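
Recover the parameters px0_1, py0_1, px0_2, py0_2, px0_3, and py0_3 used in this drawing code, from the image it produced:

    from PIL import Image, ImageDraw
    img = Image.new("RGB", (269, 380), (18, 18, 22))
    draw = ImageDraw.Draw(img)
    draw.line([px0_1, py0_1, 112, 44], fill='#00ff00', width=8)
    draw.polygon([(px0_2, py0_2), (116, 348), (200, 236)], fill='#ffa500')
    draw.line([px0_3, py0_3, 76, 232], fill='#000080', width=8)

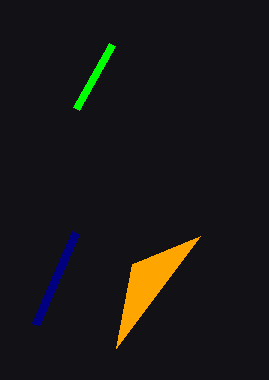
px0_1 = 76; py0_1 = 108; px0_2 = 132; py0_2 = 264; px0_3 = 36; py0_3 = 324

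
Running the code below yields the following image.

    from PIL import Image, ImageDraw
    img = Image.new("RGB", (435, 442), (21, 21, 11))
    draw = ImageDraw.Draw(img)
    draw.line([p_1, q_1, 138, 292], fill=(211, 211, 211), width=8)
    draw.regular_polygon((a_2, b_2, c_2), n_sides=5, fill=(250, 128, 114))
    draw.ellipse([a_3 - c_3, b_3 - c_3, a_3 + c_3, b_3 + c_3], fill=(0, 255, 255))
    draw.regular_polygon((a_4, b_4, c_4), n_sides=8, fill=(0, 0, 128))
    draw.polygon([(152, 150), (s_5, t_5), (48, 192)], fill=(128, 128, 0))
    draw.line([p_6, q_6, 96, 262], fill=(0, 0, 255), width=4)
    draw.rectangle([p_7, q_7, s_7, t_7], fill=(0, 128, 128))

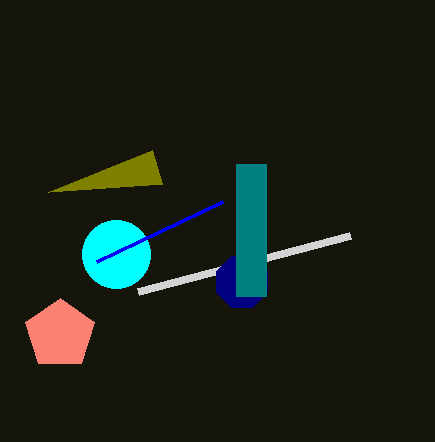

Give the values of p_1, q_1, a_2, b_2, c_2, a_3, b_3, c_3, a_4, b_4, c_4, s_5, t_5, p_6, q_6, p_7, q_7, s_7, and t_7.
p_1 = 350
q_1 = 236
a_2 = 60
b_2 = 334
c_2 = 36
a_3 = 116
b_3 = 254
c_3 = 34
a_4 = 242
b_4 = 282
c_4 = 28
s_5 = 162
t_5 = 184
p_6 = 222
q_6 = 202
p_7 = 236
q_7 = 164
s_7 = 266
t_7 = 296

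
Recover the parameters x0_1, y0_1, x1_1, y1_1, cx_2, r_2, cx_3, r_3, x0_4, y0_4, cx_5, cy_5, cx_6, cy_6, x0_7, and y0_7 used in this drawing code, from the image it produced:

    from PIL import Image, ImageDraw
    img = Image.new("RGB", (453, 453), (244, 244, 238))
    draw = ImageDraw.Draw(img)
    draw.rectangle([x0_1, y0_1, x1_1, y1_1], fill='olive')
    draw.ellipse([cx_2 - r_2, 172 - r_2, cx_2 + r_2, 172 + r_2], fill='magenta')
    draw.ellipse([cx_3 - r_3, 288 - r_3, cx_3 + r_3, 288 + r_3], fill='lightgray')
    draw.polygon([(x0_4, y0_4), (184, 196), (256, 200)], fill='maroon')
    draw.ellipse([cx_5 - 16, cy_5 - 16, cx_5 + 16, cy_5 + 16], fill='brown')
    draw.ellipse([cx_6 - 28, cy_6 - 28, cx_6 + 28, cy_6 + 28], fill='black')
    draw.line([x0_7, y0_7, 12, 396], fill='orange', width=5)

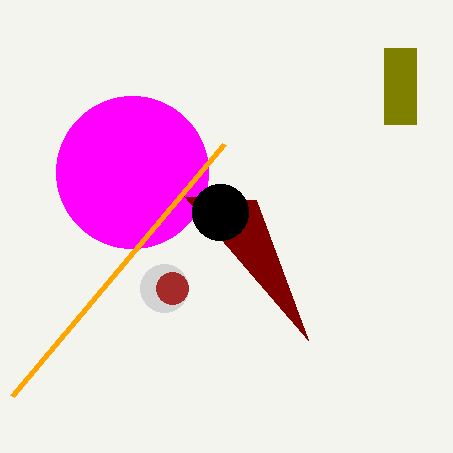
x0_1 = 384
y0_1 = 48
x1_1 = 416
y1_1 = 124
cx_2 = 132
r_2 = 76
cx_3 = 164
r_3 = 24
x0_4 = 308
y0_4 = 340
cx_5 = 172
cy_5 = 288
cx_6 = 220
cy_6 = 212
x0_7 = 224
y0_7 = 144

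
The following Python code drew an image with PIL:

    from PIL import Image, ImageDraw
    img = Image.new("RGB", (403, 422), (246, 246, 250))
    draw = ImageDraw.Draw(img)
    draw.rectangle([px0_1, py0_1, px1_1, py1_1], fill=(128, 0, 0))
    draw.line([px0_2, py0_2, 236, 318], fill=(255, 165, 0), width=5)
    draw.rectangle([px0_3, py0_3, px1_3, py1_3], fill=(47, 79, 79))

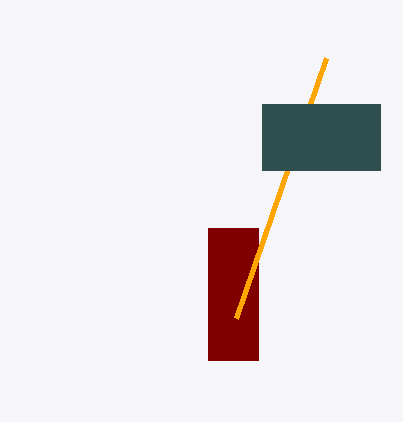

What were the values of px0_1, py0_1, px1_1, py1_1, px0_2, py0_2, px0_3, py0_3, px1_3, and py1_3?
px0_1 = 208; py0_1 = 228; px1_1 = 258; py1_1 = 360; px0_2 = 326; py0_2 = 58; px0_3 = 262; py0_3 = 104; px1_3 = 380; py1_3 = 170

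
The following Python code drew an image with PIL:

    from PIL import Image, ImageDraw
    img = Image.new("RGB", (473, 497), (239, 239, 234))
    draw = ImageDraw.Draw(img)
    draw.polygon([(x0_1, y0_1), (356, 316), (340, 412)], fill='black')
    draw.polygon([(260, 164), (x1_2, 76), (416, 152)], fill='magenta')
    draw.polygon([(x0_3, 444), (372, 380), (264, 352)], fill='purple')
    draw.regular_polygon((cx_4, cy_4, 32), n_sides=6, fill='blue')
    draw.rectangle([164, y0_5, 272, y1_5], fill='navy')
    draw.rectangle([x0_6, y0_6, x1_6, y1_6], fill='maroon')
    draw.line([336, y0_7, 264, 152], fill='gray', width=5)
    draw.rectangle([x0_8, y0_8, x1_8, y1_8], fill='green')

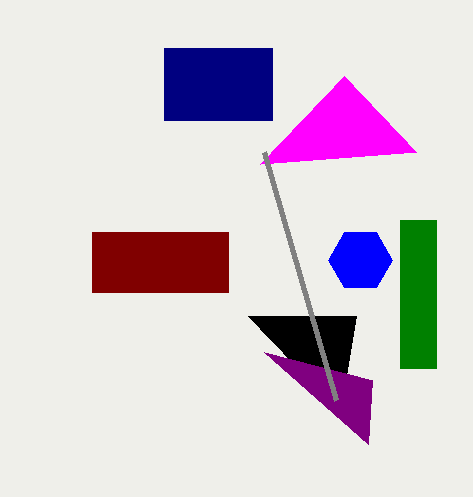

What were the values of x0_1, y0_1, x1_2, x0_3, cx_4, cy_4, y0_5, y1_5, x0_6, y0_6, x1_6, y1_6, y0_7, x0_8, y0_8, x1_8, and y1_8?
x0_1 = 248, y0_1 = 316, x1_2 = 344, x0_3 = 368, cx_4 = 360, cy_4 = 260, y0_5 = 48, y1_5 = 120, x0_6 = 92, y0_6 = 232, x1_6 = 228, y1_6 = 292, y0_7 = 400, x0_8 = 400, y0_8 = 220, x1_8 = 436, y1_8 = 368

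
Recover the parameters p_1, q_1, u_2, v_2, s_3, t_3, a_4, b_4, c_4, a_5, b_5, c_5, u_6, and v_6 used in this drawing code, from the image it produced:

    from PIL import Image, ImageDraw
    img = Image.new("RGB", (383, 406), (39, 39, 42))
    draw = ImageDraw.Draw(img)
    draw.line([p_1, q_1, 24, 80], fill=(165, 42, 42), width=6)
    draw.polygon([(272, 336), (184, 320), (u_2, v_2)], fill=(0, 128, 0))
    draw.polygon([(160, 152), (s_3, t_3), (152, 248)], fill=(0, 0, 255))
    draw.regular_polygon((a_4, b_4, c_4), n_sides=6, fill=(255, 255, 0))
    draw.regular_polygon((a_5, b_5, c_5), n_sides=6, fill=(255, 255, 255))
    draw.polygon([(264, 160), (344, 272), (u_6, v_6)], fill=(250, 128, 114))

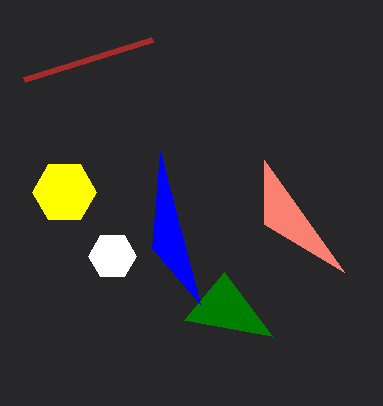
p_1 = 152
q_1 = 40
u_2 = 224
v_2 = 272
s_3 = 200
t_3 = 304
a_4 = 64
b_4 = 192
c_4 = 32
a_5 = 112
b_5 = 256
c_5 = 24
u_6 = 264
v_6 = 224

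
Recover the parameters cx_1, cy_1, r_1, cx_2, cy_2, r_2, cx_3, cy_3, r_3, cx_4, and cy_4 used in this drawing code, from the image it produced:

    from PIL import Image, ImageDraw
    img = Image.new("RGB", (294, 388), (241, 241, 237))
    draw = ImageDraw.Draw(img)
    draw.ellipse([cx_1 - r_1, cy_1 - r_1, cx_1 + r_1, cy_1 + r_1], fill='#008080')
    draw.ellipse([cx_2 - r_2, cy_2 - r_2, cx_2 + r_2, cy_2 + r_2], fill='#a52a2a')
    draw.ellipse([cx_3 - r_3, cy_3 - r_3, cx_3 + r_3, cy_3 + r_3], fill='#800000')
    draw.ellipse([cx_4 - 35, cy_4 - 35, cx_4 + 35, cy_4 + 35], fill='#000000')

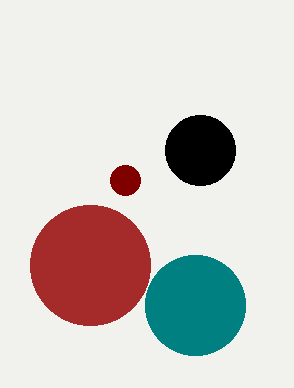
cx_1 = 195, cy_1 = 305, r_1 = 50, cx_2 = 90, cy_2 = 265, r_2 = 60, cx_3 = 125, cy_3 = 180, r_3 = 15, cx_4 = 200, cy_4 = 150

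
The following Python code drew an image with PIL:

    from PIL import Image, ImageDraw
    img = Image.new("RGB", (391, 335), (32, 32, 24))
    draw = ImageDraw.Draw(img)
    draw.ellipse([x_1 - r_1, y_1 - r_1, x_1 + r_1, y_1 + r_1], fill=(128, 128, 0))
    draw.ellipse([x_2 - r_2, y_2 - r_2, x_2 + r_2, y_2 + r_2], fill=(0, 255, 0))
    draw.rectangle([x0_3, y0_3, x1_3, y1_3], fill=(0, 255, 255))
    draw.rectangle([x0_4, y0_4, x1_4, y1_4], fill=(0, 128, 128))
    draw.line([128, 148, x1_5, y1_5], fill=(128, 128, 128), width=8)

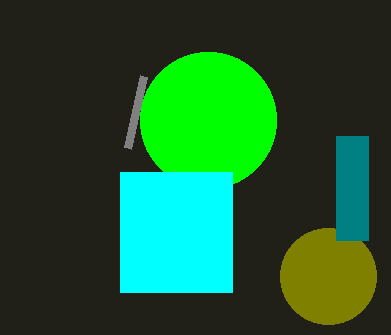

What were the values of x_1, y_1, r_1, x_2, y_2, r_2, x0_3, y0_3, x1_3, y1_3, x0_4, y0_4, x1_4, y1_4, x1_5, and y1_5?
x_1 = 328
y_1 = 276
r_1 = 48
x_2 = 208
y_2 = 120
r_2 = 68
x0_3 = 120
y0_3 = 172
x1_3 = 232
y1_3 = 292
x0_4 = 336
y0_4 = 136
x1_4 = 368
y1_4 = 240
x1_5 = 144
y1_5 = 76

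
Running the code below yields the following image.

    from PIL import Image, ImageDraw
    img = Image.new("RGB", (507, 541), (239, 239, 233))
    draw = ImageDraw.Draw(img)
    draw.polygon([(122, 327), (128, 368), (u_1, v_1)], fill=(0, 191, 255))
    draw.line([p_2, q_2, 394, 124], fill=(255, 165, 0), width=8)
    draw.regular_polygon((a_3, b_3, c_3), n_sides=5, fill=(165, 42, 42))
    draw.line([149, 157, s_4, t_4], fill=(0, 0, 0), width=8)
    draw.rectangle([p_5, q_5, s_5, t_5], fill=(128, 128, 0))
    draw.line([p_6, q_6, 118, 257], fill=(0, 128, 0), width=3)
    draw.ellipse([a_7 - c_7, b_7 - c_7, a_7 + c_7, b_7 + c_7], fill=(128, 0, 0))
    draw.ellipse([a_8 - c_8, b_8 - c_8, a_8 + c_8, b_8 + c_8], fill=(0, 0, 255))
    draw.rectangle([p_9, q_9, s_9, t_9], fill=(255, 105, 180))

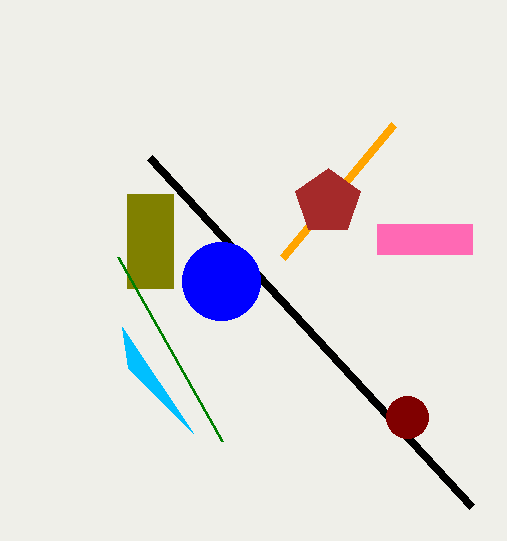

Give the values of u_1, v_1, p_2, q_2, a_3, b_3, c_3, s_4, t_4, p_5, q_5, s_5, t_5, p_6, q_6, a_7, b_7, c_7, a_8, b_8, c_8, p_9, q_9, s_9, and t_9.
u_1 = 193, v_1 = 433, p_2 = 283, q_2 = 257, a_3 = 328, b_3 = 202, c_3 = 34, s_4 = 471, t_4 = 506, p_5 = 127, q_5 = 194, s_5 = 173, t_5 = 288, p_6 = 222, q_6 = 441, a_7 = 407, b_7 = 417, c_7 = 21, a_8 = 221, b_8 = 281, c_8 = 39, p_9 = 377, q_9 = 224, s_9 = 472, t_9 = 254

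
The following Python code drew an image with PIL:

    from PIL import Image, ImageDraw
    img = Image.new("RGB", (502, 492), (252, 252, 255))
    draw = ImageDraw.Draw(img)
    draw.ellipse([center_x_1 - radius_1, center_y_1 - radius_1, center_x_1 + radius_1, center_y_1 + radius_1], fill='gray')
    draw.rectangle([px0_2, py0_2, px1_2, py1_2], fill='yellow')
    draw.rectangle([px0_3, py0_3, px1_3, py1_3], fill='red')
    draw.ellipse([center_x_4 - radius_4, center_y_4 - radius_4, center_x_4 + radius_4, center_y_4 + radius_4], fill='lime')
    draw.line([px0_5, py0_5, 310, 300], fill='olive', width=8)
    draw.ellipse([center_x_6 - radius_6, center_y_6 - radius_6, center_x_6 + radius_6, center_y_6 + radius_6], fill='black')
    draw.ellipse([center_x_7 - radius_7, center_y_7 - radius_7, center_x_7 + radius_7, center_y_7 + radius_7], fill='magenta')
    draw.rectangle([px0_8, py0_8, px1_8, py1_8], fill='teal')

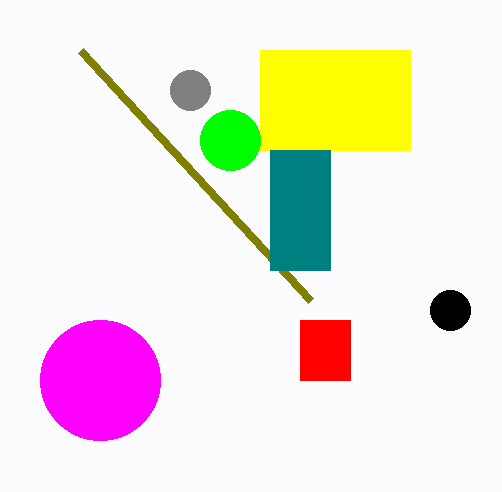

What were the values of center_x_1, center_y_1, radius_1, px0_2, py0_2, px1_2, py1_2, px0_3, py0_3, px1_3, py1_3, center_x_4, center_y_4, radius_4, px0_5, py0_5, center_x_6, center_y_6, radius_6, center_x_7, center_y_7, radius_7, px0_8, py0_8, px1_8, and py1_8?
center_x_1 = 190
center_y_1 = 90
radius_1 = 20
px0_2 = 260
py0_2 = 50
px1_2 = 410
py1_2 = 150
px0_3 = 300
py0_3 = 320
px1_3 = 350
py1_3 = 380
center_x_4 = 230
center_y_4 = 140
radius_4 = 30
px0_5 = 80
py0_5 = 50
center_x_6 = 450
center_y_6 = 310
radius_6 = 20
center_x_7 = 100
center_y_7 = 380
radius_7 = 60
px0_8 = 270
py0_8 = 150
px1_8 = 330
py1_8 = 270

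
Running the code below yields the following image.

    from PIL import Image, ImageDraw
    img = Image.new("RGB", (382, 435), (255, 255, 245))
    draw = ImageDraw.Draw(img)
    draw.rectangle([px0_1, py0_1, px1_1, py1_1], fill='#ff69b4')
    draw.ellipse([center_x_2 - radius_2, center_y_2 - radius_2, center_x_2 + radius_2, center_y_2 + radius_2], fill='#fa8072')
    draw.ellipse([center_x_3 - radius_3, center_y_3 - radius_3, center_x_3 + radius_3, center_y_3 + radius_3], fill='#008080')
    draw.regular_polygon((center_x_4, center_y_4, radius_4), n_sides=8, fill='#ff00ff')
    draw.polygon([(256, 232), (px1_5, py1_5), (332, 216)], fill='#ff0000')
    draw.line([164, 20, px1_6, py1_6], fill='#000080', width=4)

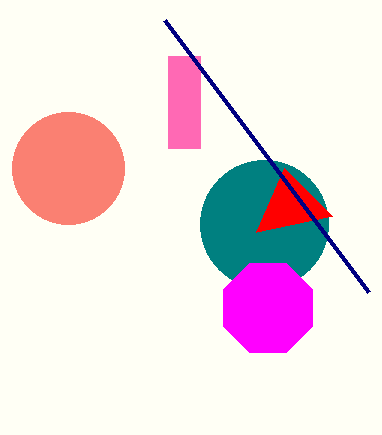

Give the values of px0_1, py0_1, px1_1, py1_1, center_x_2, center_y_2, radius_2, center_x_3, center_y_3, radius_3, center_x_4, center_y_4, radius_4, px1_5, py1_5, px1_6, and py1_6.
px0_1 = 168, py0_1 = 56, px1_1 = 200, py1_1 = 148, center_x_2 = 68, center_y_2 = 168, radius_2 = 56, center_x_3 = 264, center_y_3 = 224, radius_3 = 64, center_x_4 = 268, center_y_4 = 308, radius_4 = 48, px1_5 = 284, py1_5 = 168, px1_6 = 368, py1_6 = 292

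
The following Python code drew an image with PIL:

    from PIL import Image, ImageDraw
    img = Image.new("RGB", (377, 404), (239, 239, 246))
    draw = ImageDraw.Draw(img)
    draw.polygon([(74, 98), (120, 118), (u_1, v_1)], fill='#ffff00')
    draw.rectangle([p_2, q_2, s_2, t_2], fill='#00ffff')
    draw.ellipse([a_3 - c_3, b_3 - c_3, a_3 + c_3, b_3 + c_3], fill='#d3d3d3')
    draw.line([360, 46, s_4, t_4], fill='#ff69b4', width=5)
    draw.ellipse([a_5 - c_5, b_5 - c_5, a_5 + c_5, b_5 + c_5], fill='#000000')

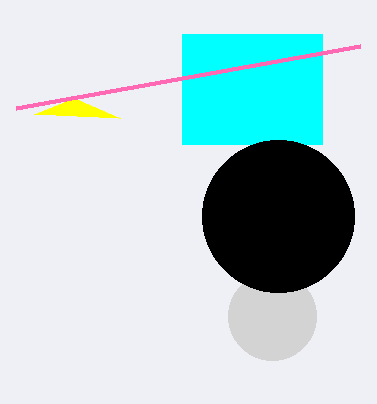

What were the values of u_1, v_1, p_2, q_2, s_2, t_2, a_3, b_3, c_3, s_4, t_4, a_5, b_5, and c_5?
u_1 = 34; v_1 = 114; p_2 = 182; q_2 = 34; s_2 = 322; t_2 = 144; a_3 = 272; b_3 = 316; c_3 = 44; s_4 = 16; t_4 = 108; a_5 = 278; b_5 = 216; c_5 = 76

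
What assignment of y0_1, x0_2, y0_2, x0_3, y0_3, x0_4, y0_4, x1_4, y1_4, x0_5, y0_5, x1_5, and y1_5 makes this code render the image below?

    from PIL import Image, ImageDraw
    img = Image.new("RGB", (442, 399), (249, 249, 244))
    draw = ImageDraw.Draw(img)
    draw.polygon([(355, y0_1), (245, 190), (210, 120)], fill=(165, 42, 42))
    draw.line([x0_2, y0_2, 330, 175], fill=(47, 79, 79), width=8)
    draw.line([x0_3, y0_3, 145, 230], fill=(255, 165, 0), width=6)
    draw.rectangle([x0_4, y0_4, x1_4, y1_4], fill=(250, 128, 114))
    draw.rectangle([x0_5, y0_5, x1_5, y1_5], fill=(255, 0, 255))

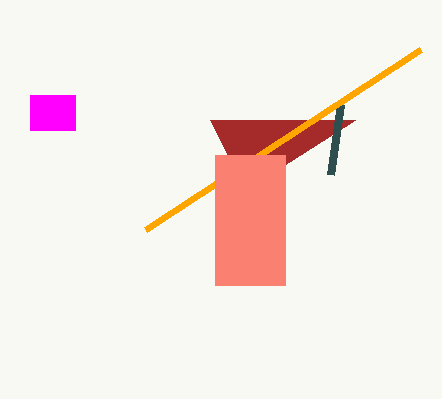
y0_1 = 120, x0_2 = 340, y0_2 = 105, x0_3 = 420, y0_3 = 50, x0_4 = 215, y0_4 = 155, x1_4 = 285, y1_4 = 285, x0_5 = 30, y0_5 = 95, x1_5 = 75, y1_5 = 130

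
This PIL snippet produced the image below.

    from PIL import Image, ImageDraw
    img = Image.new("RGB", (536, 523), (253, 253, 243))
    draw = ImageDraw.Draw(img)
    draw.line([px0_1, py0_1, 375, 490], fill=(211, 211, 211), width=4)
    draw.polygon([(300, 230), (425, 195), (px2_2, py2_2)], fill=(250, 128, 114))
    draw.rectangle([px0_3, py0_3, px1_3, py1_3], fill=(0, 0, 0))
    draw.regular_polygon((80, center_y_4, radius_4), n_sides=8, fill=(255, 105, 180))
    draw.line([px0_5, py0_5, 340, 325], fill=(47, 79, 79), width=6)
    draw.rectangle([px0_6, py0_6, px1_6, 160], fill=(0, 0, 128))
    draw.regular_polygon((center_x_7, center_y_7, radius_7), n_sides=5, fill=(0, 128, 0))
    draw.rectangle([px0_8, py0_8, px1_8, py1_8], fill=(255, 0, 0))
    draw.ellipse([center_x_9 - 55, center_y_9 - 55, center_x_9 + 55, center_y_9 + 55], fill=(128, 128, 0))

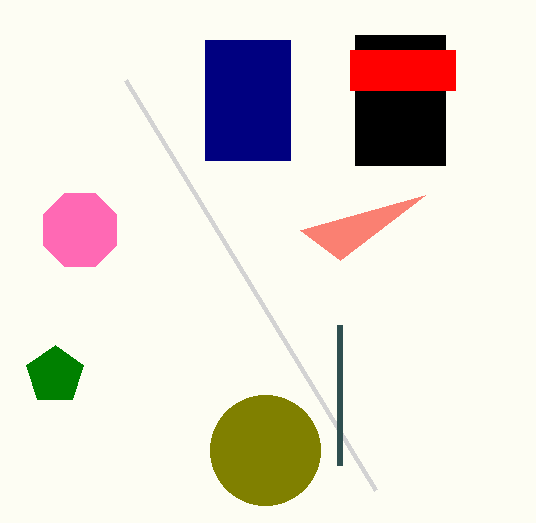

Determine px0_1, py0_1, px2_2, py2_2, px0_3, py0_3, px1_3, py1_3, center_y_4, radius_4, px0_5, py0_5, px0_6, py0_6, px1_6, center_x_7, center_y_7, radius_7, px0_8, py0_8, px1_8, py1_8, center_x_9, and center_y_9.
px0_1 = 125; py0_1 = 80; px2_2 = 340; py2_2 = 260; px0_3 = 355; py0_3 = 35; px1_3 = 445; py1_3 = 165; center_y_4 = 230; radius_4 = 40; px0_5 = 340; py0_5 = 465; px0_6 = 205; py0_6 = 40; px1_6 = 290; center_x_7 = 55; center_y_7 = 375; radius_7 = 30; px0_8 = 350; py0_8 = 50; px1_8 = 455; py1_8 = 90; center_x_9 = 265; center_y_9 = 450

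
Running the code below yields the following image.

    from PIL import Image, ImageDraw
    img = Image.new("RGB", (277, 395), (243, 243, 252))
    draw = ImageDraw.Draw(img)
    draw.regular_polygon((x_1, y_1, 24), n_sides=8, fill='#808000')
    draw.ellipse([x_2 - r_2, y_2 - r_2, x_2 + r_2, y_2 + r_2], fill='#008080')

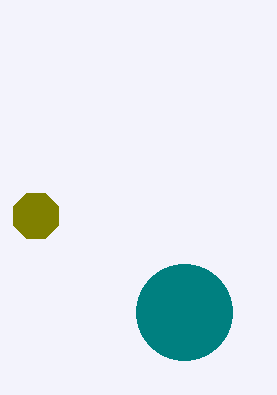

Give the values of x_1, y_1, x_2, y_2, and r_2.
x_1 = 36; y_1 = 216; x_2 = 184; y_2 = 312; r_2 = 48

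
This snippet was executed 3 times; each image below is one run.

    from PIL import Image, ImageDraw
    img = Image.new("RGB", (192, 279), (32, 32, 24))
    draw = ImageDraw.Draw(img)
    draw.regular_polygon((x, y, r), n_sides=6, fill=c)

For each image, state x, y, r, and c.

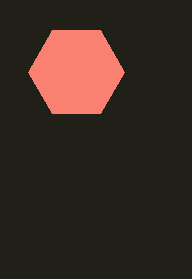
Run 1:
x = 76; y = 72; r = 48; c = 'salmon'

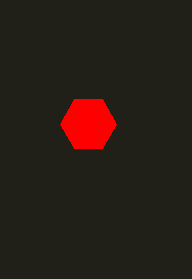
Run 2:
x = 88; y = 124; r = 28; c = 'red'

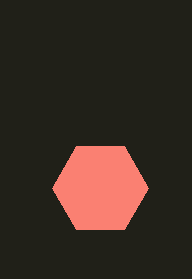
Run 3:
x = 100; y = 188; r = 48; c = 'salmon'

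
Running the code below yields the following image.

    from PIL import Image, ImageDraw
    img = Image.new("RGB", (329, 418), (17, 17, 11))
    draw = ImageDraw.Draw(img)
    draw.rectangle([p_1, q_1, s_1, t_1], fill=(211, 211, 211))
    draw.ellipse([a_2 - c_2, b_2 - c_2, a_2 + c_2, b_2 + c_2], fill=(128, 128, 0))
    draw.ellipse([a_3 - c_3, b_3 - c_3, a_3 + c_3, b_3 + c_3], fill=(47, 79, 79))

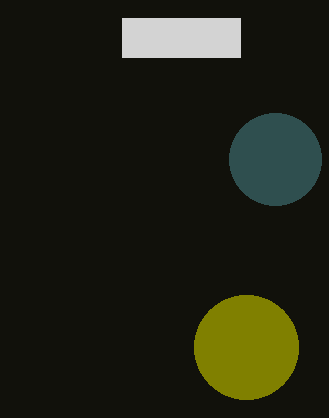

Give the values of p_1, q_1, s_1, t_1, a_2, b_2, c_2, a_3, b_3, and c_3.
p_1 = 122
q_1 = 18
s_1 = 240
t_1 = 57
a_2 = 246
b_2 = 347
c_2 = 52
a_3 = 275
b_3 = 159
c_3 = 46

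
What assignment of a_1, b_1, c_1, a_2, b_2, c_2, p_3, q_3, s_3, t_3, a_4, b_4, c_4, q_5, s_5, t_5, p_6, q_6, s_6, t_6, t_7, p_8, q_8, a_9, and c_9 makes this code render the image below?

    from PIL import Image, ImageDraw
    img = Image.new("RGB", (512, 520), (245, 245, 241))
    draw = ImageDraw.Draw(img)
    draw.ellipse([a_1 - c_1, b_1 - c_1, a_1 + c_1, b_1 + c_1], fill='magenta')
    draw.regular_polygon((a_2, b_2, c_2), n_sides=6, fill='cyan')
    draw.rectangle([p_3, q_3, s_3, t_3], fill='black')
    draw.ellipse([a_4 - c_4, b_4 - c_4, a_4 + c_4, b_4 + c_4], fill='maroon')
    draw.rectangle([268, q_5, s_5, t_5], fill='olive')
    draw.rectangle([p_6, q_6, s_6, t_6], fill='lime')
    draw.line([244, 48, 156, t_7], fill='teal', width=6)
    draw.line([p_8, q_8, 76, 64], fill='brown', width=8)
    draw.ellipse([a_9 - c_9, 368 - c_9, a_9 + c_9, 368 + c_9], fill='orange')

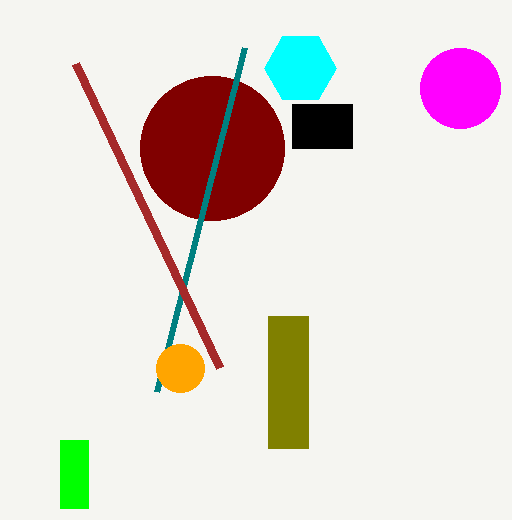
a_1 = 460, b_1 = 88, c_1 = 40, a_2 = 300, b_2 = 68, c_2 = 36, p_3 = 292, q_3 = 104, s_3 = 352, t_3 = 148, a_4 = 212, b_4 = 148, c_4 = 72, q_5 = 316, s_5 = 308, t_5 = 448, p_6 = 60, q_6 = 440, s_6 = 88, t_6 = 508, t_7 = 392, p_8 = 220, q_8 = 368, a_9 = 180, c_9 = 24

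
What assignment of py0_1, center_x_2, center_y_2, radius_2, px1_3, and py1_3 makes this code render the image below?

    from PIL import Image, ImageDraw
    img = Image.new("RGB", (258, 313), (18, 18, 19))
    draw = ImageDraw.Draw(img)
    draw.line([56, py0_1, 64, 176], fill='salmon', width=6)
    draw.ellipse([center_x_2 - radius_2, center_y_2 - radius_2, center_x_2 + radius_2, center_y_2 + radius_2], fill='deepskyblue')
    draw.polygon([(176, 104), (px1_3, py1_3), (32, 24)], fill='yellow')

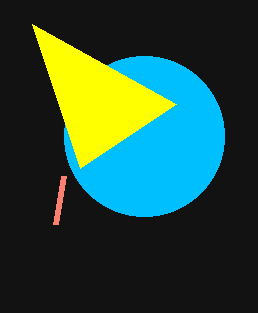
py0_1 = 224, center_x_2 = 144, center_y_2 = 136, radius_2 = 80, px1_3 = 80, py1_3 = 168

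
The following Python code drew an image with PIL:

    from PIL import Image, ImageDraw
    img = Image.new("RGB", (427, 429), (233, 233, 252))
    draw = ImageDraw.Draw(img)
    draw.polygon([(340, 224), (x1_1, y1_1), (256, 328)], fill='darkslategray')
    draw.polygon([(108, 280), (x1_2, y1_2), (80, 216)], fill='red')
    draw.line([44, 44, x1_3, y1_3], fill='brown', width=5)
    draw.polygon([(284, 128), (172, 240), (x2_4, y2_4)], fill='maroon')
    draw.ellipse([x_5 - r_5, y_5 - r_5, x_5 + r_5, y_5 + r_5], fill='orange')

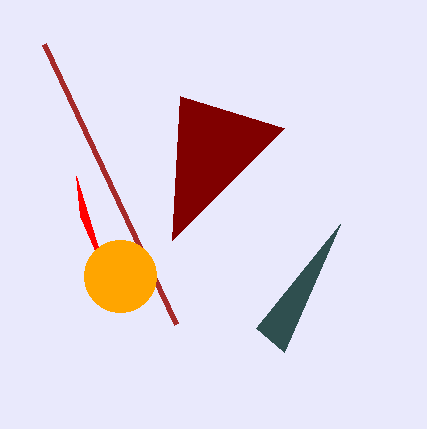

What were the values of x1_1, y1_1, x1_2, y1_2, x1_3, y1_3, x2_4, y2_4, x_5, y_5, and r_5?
x1_1 = 284
y1_1 = 352
x1_2 = 76
y1_2 = 176
x1_3 = 176
y1_3 = 324
x2_4 = 180
y2_4 = 96
x_5 = 120
y_5 = 276
r_5 = 36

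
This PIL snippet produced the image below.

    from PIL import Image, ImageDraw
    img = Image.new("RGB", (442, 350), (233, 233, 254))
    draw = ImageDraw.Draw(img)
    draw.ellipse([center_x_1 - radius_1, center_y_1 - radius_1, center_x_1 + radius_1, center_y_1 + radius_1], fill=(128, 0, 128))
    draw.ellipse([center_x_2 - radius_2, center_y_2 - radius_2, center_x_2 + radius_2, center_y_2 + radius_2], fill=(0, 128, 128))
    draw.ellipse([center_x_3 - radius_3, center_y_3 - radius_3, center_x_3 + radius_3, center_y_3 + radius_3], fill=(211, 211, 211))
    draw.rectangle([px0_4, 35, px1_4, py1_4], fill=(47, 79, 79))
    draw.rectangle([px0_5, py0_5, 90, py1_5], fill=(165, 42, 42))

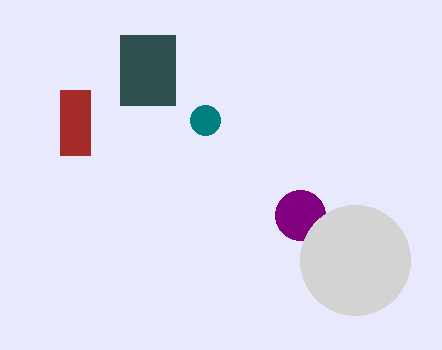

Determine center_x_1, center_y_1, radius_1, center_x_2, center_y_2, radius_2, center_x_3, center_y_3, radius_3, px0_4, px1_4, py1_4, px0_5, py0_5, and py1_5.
center_x_1 = 300, center_y_1 = 215, radius_1 = 25, center_x_2 = 205, center_y_2 = 120, radius_2 = 15, center_x_3 = 355, center_y_3 = 260, radius_3 = 55, px0_4 = 120, px1_4 = 175, py1_4 = 105, px0_5 = 60, py0_5 = 90, py1_5 = 155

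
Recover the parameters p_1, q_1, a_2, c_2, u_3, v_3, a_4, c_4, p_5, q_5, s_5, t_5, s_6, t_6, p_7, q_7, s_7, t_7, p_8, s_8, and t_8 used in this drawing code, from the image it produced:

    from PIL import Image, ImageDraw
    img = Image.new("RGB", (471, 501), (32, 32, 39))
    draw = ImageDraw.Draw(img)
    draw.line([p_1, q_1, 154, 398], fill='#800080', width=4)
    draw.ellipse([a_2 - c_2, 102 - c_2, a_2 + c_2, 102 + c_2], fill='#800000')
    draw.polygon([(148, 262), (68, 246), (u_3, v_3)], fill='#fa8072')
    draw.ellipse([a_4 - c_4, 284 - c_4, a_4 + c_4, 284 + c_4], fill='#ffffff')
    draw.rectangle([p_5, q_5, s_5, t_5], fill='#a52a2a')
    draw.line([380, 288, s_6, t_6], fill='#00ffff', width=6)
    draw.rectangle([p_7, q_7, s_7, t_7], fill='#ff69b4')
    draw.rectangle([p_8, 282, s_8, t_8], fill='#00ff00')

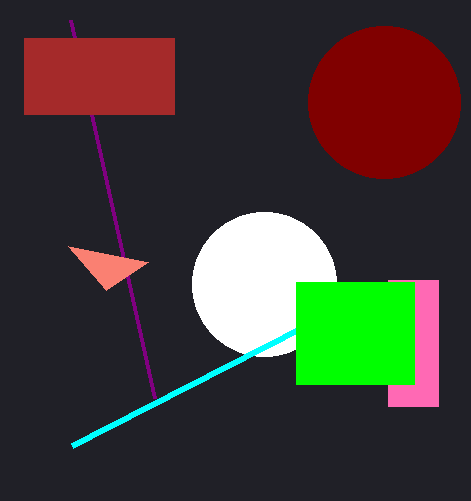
p_1 = 70
q_1 = 20
a_2 = 384
c_2 = 76
u_3 = 106
v_3 = 290
a_4 = 264
c_4 = 72
p_5 = 24
q_5 = 38
s_5 = 174
t_5 = 114
s_6 = 72
t_6 = 446
p_7 = 388
q_7 = 280
s_7 = 438
t_7 = 406
p_8 = 296
s_8 = 414
t_8 = 384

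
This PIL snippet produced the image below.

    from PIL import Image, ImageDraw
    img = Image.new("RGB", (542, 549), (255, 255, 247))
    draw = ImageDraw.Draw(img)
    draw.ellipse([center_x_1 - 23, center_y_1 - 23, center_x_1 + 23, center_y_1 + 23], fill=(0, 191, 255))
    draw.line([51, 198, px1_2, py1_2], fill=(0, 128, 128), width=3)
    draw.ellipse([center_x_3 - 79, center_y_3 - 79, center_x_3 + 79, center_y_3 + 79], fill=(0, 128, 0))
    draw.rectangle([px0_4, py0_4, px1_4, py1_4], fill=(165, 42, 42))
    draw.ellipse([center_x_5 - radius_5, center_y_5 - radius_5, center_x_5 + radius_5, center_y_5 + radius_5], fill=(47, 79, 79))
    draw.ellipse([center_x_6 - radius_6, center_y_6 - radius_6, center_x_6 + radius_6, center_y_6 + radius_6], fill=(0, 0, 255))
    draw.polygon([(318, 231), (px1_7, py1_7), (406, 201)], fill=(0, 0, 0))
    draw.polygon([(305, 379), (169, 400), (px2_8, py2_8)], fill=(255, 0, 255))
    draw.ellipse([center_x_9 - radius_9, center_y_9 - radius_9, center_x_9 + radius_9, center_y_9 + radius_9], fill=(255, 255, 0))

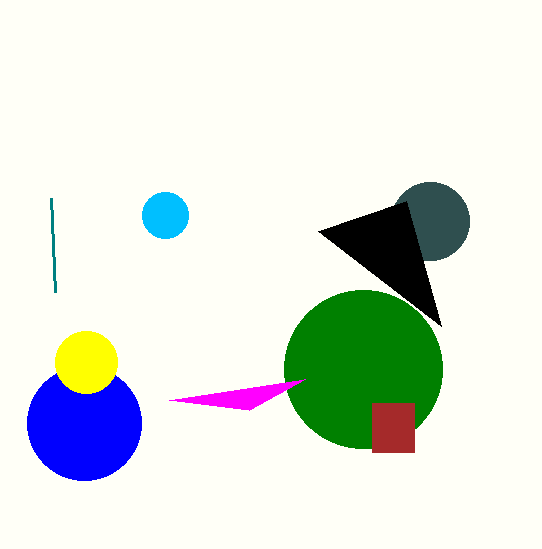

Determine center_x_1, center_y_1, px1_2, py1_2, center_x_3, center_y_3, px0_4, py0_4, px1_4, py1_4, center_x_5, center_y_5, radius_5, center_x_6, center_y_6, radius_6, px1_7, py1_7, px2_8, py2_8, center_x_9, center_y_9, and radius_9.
center_x_1 = 165
center_y_1 = 215
px1_2 = 55
py1_2 = 292
center_x_3 = 363
center_y_3 = 369
px0_4 = 372
py0_4 = 403
px1_4 = 414
py1_4 = 452
center_x_5 = 430
center_y_5 = 221
radius_5 = 39
center_x_6 = 84
center_y_6 = 423
radius_6 = 57
px1_7 = 441
py1_7 = 326
px2_8 = 249
py2_8 = 410
center_x_9 = 86
center_y_9 = 362
radius_9 = 31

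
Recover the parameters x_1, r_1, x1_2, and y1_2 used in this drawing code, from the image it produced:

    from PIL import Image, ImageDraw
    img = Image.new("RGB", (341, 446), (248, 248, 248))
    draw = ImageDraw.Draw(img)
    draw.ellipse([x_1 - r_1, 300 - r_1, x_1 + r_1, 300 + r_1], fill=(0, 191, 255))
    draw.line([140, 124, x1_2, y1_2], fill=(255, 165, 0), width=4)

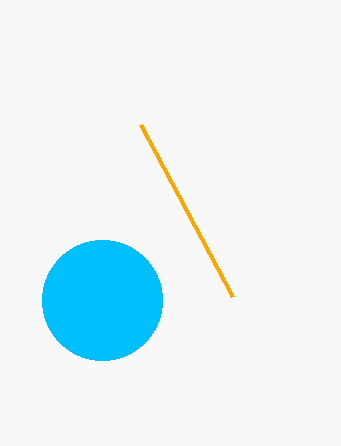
x_1 = 102, r_1 = 60, x1_2 = 232, y1_2 = 296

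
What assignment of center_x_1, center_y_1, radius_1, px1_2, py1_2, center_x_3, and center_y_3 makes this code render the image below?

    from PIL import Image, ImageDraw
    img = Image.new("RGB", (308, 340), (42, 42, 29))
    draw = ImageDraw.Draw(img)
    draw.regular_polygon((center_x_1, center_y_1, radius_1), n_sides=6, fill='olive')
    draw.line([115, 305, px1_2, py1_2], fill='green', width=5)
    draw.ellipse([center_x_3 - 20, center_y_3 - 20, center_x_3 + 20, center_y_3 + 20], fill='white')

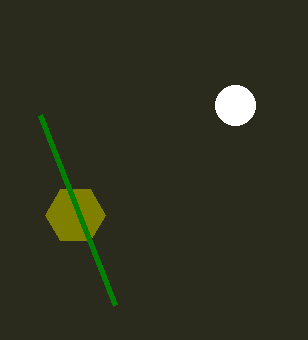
center_x_1 = 75
center_y_1 = 215
radius_1 = 30
px1_2 = 40
py1_2 = 115
center_x_3 = 235
center_y_3 = 105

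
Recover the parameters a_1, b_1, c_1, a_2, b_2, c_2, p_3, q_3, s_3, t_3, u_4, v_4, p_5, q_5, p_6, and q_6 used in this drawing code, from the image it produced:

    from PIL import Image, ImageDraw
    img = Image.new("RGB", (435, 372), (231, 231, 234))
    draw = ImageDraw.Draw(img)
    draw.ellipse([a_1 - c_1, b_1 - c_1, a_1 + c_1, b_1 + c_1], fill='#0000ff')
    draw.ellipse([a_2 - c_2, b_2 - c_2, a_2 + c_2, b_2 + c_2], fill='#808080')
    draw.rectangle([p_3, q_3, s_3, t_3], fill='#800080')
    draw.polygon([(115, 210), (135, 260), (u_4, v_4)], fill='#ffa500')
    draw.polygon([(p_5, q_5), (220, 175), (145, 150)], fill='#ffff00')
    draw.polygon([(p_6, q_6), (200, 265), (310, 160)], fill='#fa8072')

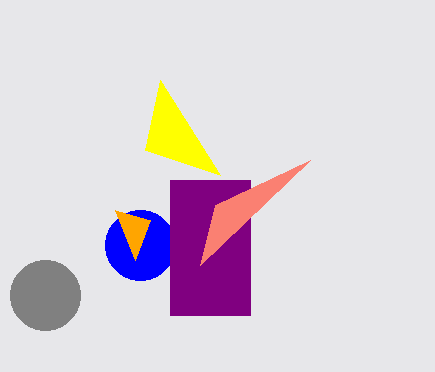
a_1 = 140; b_1 = 245; c_1 = 35; a_2 = 45; b_2 = 295; c_2 = 35; p_3 = 170; q_3 = 180; s_3 = 250; t_3 = 315; u_4 = 150; v_4 = 220; p_5 = 160; q_5 = 80; p_6 = 215; q_6 = 205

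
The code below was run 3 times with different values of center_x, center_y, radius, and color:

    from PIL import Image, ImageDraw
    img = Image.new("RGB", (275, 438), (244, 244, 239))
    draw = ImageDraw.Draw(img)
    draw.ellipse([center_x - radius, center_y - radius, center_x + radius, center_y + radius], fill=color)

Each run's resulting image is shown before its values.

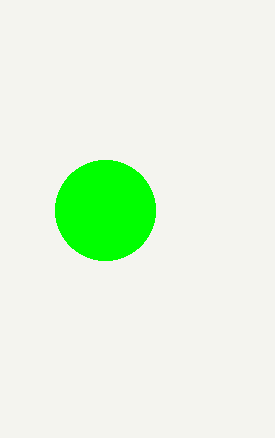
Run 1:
center_x = 105
center_y = 210
radius = 50
color = 'lime'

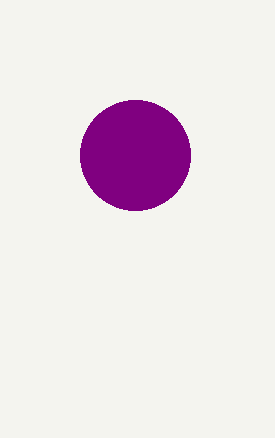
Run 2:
center_x = 135, center_y = 155, radius = 55, color = 'purple'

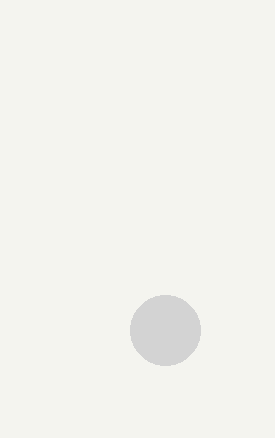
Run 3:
center_x = 165; center_y = 330; radius = 35; color = 'lightgray'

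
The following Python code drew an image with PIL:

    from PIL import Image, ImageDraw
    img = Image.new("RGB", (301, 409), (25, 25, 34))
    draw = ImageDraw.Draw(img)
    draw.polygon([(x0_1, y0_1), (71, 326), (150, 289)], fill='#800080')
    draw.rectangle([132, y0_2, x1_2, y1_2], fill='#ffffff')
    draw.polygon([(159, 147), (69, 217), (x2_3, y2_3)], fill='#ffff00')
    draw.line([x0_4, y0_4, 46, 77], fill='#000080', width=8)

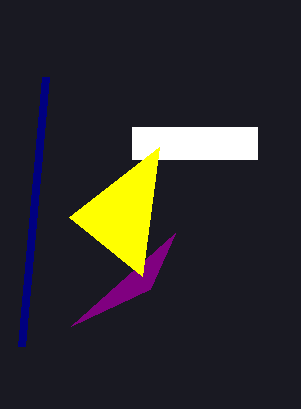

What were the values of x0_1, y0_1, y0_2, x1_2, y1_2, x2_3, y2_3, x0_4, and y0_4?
x0_1 = 175; y0_1 = 233; y0_2 = 127; x1_2 = 257; y1_2 = 159; x2_3 = 142; y2_3 = 276; x0_4 = 22; y0_4 = 346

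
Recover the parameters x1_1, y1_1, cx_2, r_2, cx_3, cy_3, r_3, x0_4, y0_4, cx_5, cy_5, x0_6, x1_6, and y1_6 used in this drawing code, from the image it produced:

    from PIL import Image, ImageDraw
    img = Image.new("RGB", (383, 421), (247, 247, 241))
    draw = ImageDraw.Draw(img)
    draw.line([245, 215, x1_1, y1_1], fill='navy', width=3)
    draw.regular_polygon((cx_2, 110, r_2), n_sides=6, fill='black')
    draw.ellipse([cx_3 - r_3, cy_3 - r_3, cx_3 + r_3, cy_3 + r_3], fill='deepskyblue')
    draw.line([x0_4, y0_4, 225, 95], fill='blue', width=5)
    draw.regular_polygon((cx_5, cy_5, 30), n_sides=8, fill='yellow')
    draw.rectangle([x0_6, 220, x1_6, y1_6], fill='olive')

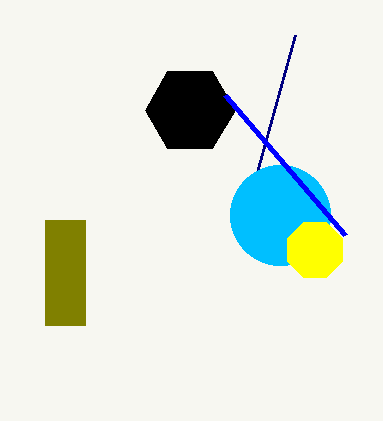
x1_1 = 295; y1_1 = 35; cx_2 = 190; r_2 = 45; cx_3 = 280; cy_3 = 215; r_3 = 50; x0_4 = 345; y0_4 = 235; cx_5 = 315; cy_5 = 250; x0_6 = 45; x1_6 = 85; y1_6 = 325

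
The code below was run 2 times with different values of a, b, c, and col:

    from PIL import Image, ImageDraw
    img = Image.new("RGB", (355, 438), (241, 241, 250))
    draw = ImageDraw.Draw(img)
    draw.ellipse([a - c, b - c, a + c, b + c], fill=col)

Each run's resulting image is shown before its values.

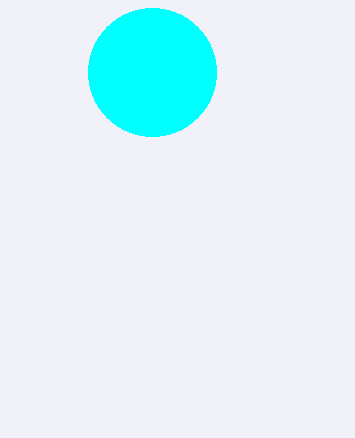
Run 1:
a = 152
b = 72
c = 64
col = 'cyan'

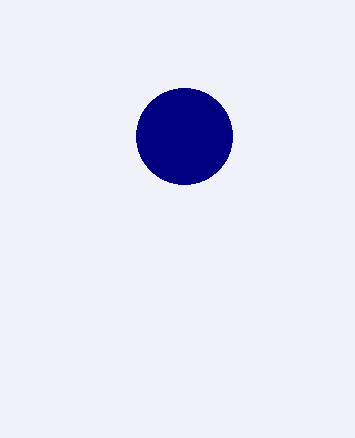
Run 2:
a = 184, b = 136, c = 48, col = 'navy'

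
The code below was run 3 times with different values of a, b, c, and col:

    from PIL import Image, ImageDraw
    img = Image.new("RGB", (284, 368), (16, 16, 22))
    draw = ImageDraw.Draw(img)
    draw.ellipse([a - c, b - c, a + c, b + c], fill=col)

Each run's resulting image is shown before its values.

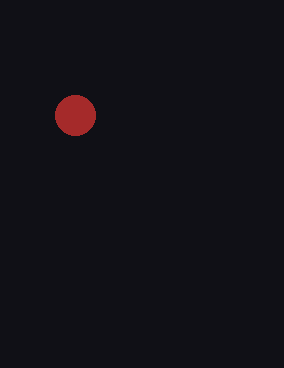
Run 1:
a = 75, b = 115, c = 20, col = 'brown'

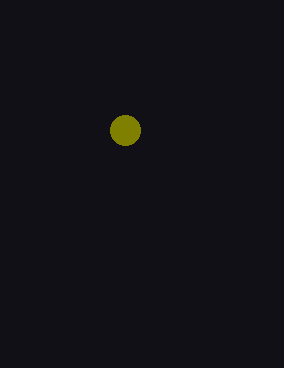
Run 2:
a = 125, b = 130, c = 15, col = 'olive'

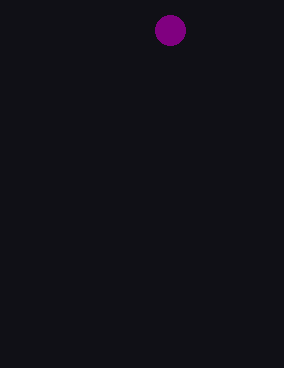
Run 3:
a = 170, b = 30, c = 15, col = 'purple'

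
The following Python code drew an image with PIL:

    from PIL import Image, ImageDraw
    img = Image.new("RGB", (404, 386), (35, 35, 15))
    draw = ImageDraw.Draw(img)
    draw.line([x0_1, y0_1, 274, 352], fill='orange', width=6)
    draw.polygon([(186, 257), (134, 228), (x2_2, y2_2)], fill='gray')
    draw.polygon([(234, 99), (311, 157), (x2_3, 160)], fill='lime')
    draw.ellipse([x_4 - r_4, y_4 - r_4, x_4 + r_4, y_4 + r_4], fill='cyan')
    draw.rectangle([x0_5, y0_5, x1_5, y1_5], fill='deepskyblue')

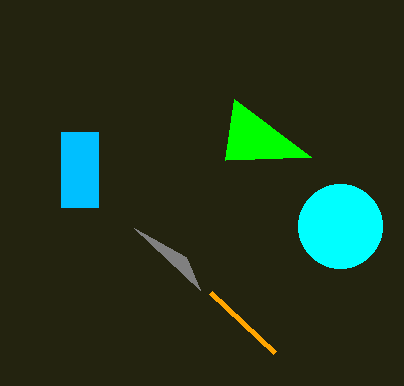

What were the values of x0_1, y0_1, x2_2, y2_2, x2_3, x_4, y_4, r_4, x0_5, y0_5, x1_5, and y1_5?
x0_1 = 210; y0_1 = 292; x2_2 = 200; y2_2 = 290; x2_3 = 225; x_4 = 340; y_4 = 226; r_4 = 42; x0_5 = 61; y0_5 = 132; x1_5 = 98; y1_5 = 207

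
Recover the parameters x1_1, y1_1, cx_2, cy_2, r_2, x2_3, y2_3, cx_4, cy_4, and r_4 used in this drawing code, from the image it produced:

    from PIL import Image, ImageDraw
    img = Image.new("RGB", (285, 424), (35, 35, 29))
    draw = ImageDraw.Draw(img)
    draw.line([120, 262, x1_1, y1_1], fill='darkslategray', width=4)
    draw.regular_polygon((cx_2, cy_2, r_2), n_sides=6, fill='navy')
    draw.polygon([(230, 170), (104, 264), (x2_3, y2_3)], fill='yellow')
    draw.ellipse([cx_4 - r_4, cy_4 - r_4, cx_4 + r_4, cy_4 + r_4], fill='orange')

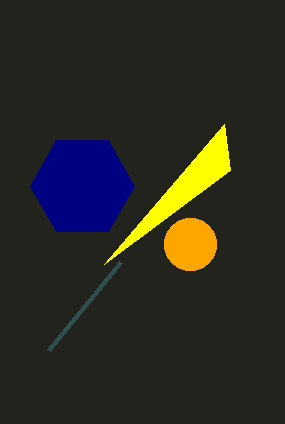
x1_1 = 48
y1_1 = 350
cx_2 = 82
cy_2 = 186
r_2 = 52
x2_3 = 224
y2_3 = 124
cx_4 = 190
cy_4 = 244
r_4 = 26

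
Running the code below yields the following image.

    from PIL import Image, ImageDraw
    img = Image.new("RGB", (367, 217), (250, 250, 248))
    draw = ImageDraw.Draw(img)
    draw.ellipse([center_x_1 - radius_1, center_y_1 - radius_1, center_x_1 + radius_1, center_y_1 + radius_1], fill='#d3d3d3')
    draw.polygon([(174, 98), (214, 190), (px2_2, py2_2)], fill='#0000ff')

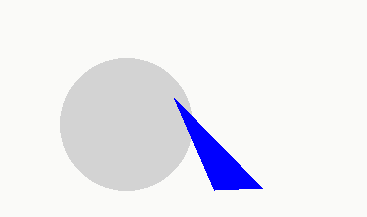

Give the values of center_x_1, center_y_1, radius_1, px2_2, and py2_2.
center_x_1 = 126
center_y_1 = 124
radius_1 = 66
px2_2 = 262
py2_2 = 188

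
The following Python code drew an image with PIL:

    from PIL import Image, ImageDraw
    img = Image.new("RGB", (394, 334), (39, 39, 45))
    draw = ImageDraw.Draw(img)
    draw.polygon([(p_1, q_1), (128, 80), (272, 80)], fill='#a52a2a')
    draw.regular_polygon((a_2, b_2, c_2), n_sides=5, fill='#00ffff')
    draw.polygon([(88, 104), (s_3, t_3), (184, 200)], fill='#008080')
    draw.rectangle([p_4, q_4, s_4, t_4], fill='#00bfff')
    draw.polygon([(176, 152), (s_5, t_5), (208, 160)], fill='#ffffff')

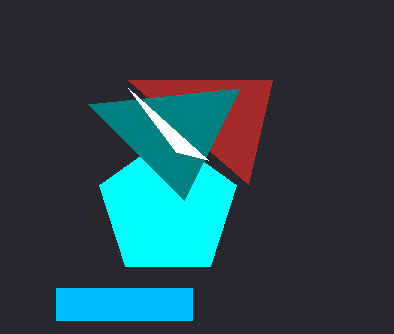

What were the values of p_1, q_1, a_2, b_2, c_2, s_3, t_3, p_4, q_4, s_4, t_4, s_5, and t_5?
p_1 = 248
q_1 = 184
a_2 = 168
b_2 = 208
c_2 = 72
s_3 = 240
t_3 = 88
p_4 = 56
q_4 = 288
s_4 = 192
t_4 = 320
s_5 = 128
t_5 = 88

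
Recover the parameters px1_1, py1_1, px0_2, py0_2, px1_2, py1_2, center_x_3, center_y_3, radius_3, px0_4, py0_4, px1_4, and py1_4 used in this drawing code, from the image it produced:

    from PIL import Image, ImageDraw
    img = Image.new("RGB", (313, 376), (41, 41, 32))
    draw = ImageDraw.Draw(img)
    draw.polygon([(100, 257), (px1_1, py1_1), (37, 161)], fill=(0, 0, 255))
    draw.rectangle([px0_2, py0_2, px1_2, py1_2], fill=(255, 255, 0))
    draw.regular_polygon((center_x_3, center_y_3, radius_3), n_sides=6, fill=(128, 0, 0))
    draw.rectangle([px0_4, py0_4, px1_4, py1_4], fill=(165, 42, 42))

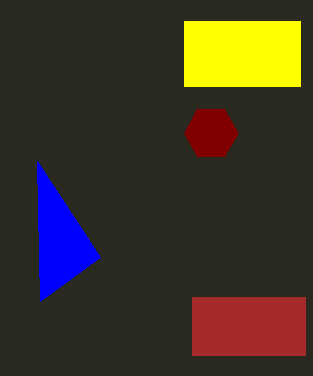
px1_1 = 40; py1_1 = 301; px0_2 = 184; py0_2 = 21; px1_2 = 300; py1_2 = 86; center_x_3 = 211; center_y_3 = 133; radius_3 = 27; px0_4 = 192; py0_4 = 297; px1_4 = 305; py1_4 = 355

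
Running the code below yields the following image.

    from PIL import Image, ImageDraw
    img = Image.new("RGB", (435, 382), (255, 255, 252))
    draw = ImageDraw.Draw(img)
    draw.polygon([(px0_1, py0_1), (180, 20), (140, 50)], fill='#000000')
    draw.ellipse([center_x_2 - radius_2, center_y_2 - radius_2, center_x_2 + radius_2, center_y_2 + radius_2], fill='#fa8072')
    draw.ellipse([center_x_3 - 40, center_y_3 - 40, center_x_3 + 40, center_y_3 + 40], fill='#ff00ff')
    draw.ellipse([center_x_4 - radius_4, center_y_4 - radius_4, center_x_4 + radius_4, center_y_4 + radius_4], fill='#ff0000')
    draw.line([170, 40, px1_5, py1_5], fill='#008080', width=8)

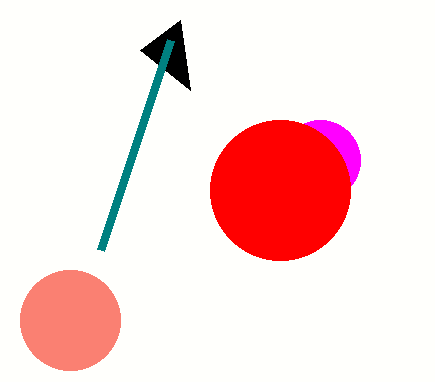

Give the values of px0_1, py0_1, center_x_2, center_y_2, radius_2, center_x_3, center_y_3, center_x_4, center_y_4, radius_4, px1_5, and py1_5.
px0_1 = 190
py0_1 = 90
center_x_2 = 70
center_y_2 = 320
radius_2 = 50
center_x_3 = 320
center_y_3 = 160
center_x_4 = 280
center_y_4 = 190
radius_4 = 70
px1_5 = 100
py1_5 = 250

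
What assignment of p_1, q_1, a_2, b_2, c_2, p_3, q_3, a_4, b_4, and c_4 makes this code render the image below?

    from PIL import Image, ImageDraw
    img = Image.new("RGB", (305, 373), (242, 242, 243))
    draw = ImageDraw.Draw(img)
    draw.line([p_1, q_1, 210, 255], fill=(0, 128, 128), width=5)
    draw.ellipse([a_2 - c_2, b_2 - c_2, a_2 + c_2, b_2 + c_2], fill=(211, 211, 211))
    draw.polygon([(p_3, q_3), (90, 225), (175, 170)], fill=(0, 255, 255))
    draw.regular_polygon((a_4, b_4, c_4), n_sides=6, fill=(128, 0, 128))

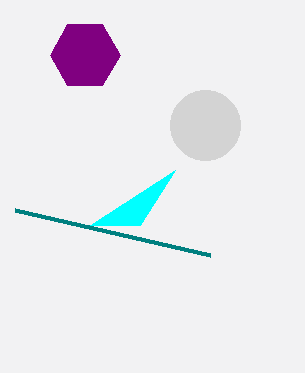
p_1 = 15
q_1 = 210
a_2 = 205
b_2 = 125
c_2 = 35
p_3 = 140
q_3 = 225
a_4 = 85
b_4 = 55
c_4 = 35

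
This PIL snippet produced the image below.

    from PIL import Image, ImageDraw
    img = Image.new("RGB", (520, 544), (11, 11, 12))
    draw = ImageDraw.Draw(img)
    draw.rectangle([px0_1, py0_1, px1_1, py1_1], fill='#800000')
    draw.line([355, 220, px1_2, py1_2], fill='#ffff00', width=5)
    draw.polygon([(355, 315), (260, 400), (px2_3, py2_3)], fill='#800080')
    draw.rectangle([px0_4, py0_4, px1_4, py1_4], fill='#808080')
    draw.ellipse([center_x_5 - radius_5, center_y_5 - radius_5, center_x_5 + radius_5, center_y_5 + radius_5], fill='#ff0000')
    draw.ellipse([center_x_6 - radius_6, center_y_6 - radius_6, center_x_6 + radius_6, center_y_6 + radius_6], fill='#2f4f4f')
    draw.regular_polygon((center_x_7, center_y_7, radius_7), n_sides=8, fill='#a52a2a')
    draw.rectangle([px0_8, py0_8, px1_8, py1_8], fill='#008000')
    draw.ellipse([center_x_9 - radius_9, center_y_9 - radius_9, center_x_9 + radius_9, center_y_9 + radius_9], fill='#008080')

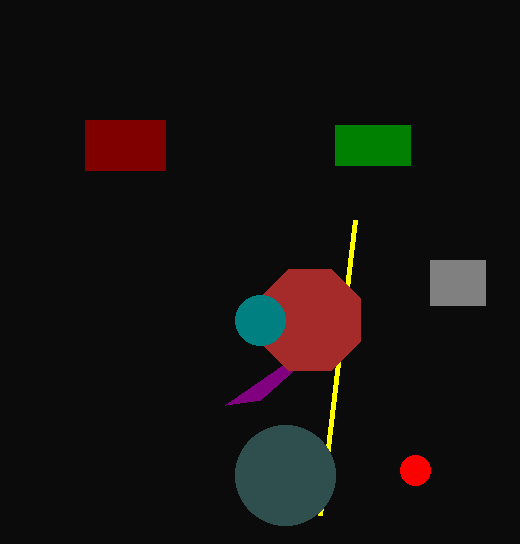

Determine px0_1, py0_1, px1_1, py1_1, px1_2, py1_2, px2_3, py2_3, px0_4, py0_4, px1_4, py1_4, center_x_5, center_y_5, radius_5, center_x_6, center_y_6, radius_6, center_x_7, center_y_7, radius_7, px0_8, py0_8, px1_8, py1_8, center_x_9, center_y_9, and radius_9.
px0_1 = 85
py0_1 = 120
px1_1 = 165
py1_1 = 170
px1_2 = 320
py1_2 = 515
px2_3 = 225
py2_3 = 405
px0_4 = 430
py0_4 = 260
px1_4 = 485
py1_4 = 305
center_x_5 = 415
center_y_5 = 470
radius_5 = 15
center_x_6 = 285
center_y_6 = 475
radius_6 = 50
center_x_7 = 310
center_y_7 = 320
radius_7 = 55
px0_8 = 335
py0_8 = 125
px1_8 = 410
py1_8 = 165
center_x_9 = 260
center_y_9 = 320
radius_9 = 25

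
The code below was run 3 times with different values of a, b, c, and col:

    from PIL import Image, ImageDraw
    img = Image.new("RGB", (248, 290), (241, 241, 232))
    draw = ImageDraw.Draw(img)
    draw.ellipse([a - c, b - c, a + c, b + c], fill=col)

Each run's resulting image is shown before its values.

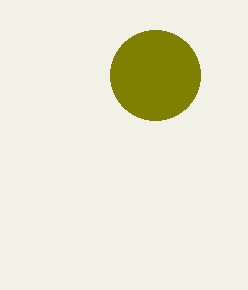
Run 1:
a = 155; b = 75; c = 45; col = 'olive'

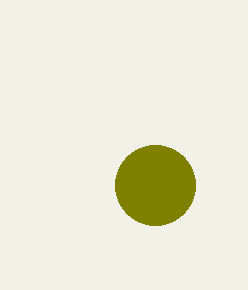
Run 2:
a = 155
b = 185
c = 40
col = 'olive'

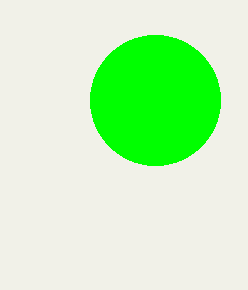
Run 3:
a = 155, b = 100, c = 65, col = 'lime'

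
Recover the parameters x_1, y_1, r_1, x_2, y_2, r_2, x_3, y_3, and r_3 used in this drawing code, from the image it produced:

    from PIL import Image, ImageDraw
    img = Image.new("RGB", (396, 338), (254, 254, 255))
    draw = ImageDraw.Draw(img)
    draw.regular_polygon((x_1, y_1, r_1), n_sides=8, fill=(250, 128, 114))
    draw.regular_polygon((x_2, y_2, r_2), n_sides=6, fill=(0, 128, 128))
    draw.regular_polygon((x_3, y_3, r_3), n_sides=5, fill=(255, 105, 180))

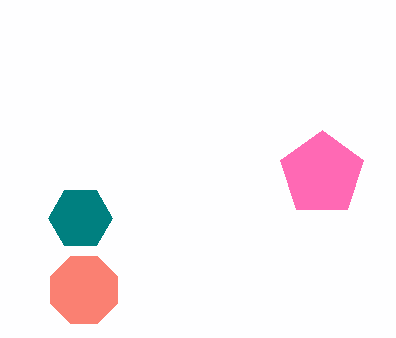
x_1 = 84, y_1 = 290, r_1 = 36, x_2 = 80, y_2 = 218, r_2 = 32, x_3 = 322, y_3 = 174, r_3 = 44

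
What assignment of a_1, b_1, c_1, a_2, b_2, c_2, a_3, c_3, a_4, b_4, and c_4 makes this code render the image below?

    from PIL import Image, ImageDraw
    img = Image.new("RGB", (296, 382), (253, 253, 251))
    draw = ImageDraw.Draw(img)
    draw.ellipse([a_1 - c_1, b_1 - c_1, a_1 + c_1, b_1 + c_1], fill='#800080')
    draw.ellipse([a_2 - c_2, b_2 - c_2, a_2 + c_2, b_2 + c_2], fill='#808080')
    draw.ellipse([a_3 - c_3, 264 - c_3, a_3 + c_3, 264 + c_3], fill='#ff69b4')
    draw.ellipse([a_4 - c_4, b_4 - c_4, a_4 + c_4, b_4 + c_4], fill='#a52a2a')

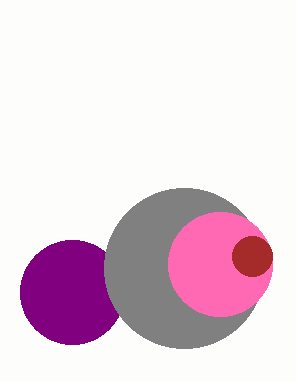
a_1 = 72; b_1 = 292; c_1 = 52; a_2 = 184; b_2 = 268; c_2 = 80; a_3 = 220; c_3 = 52; a_4 = 252; b_4 = 256; c_4 = 20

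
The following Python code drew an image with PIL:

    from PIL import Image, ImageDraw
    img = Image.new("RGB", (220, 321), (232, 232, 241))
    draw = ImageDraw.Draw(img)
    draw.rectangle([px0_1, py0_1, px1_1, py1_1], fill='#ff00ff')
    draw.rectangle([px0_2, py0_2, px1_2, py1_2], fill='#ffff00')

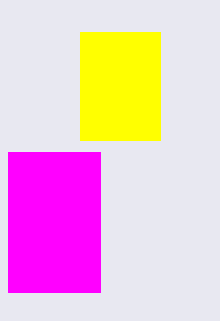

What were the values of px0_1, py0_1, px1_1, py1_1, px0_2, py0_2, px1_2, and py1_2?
px0_1 = 8
py0_1 = 152
px1_1 = 100
py1_1 = 292
px0_2 = 80
py0_2 = 32
px1_2 = 160
py1_2 = 140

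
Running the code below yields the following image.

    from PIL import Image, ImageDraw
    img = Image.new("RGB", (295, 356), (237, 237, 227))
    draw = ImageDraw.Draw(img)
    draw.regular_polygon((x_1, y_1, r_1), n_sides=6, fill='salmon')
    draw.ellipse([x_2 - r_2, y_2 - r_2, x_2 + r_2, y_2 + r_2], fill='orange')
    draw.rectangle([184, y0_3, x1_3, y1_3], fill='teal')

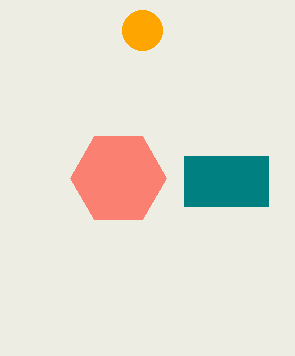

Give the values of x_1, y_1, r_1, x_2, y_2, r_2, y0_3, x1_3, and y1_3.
x_1 = 118; y_1 = 178; r_1 = 48; x_2 = 142; y_2 = 30; r_2 = 20; y0_3 = 156; x1_3 = 268; y1_3 = 206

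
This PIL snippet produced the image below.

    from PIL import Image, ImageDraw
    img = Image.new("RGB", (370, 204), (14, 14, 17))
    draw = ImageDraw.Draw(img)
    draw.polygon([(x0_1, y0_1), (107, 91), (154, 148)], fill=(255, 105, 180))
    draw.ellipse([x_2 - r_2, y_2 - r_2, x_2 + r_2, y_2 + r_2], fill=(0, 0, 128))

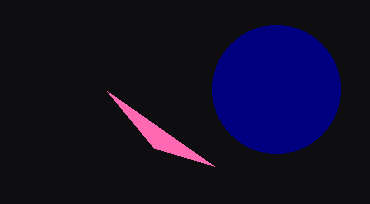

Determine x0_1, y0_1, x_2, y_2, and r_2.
x0_1 = 214, y0_1 = 166, x_2 = 276, y_2 = 89, r_2 = 64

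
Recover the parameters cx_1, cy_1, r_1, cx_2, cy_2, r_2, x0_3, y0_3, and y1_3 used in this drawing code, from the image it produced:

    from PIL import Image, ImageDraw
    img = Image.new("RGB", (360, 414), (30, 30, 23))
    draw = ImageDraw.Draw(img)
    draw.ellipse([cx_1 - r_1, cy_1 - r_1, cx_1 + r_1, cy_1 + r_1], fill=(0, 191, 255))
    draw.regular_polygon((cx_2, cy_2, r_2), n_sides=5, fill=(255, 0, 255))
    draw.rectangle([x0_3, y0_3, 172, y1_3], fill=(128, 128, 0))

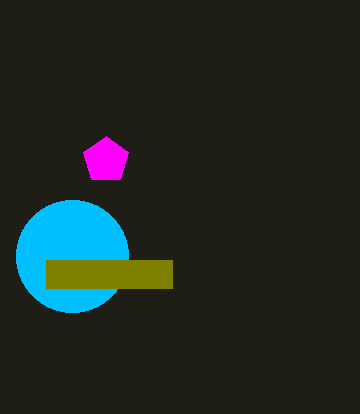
cx_1 = 72; cy_1 = 256; r_1 = 56; cx_2 = 106; cy_2 = 160; r_2 = 24; x0_3 = 46; y0_3 = 260; y1_3 = 288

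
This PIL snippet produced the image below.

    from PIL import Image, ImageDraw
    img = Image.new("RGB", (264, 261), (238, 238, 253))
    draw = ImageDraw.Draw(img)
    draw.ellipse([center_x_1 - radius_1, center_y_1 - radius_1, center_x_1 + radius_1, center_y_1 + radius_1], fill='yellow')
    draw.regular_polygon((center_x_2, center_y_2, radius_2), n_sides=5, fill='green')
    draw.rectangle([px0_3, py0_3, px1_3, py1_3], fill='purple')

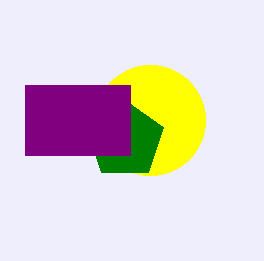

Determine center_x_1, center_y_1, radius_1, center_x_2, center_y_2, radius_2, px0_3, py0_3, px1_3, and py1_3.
center_x_1 = 150
center_y_1 = 120
radius_1 = 55
center_x_2 = 125
center_y_2 = 140
radius_2 = 40
px0_3 = 25
py0_3 = 85
px1_3 = 130
py1_3 = 155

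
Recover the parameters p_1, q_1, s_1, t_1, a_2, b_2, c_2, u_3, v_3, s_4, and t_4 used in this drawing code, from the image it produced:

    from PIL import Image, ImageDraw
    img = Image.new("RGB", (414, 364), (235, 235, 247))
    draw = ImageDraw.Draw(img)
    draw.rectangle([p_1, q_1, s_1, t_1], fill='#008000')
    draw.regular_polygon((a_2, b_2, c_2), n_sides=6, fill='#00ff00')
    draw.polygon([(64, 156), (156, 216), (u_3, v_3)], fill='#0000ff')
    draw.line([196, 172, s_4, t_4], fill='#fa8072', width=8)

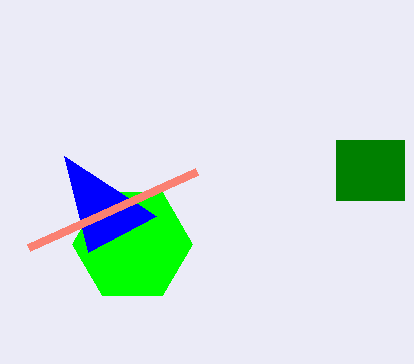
p_1 = 336; q_1 = 140; s_1 = 404; t_1 = 200; a_2 = 132; b_2 = 244; c_2 = 60; u_3 = 88; v_3 = 252; s_4 = 28; t_4 = 248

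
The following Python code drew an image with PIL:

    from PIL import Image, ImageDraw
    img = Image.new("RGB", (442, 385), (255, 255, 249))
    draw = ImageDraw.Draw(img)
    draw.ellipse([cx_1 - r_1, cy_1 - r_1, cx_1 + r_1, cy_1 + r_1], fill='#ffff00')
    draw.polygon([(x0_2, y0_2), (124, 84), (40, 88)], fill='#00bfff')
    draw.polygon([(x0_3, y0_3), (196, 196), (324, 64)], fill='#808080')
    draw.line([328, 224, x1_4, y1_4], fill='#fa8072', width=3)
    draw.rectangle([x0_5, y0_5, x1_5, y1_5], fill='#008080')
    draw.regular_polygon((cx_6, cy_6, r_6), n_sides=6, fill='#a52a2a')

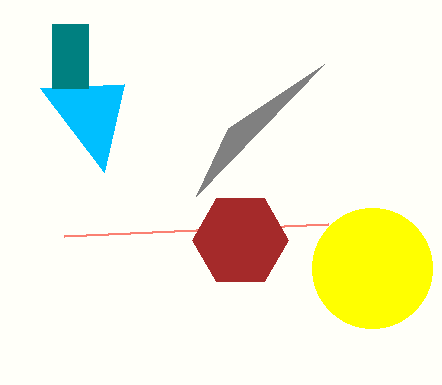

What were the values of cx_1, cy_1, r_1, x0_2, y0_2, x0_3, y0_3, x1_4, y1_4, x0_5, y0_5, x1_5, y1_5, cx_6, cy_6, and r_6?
cx_1 = 372, cy_1 = 268, r_1 = 60, x0_2 = 104, y0_2 = 172, x0_3 = 228, y0_3 = 128, x1_4 = 64, y1_4 = 236, x0_5 = 52, y0_5 = 24, x1_5 = 88, y1_5 = 88, cx_6 = 240, cy_6 = 240, r_6 = 48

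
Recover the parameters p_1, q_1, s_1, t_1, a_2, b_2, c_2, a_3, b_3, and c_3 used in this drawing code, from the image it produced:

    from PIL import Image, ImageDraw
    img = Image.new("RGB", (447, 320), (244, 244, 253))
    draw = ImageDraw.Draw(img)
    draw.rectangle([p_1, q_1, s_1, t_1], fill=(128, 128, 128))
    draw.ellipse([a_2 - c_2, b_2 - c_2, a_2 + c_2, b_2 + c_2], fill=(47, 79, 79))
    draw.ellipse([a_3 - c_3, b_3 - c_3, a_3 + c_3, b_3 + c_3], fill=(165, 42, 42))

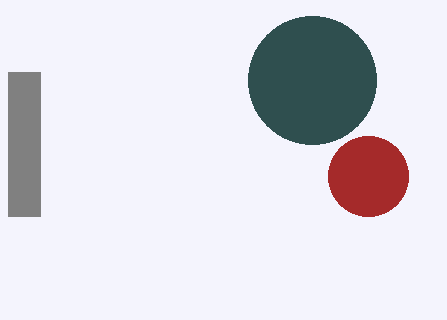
p_1 = 8
q_1 = 72
s_1 = 40
t_1 = 216
a_2 = 312
b_2 = 80
c_2 = 64
a_3 = 368
b_3 = 176
c_3 = 40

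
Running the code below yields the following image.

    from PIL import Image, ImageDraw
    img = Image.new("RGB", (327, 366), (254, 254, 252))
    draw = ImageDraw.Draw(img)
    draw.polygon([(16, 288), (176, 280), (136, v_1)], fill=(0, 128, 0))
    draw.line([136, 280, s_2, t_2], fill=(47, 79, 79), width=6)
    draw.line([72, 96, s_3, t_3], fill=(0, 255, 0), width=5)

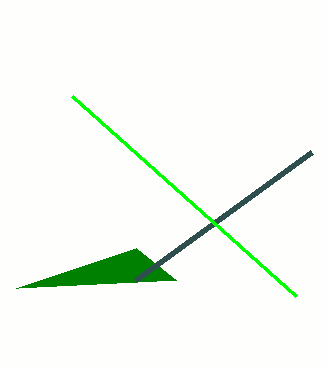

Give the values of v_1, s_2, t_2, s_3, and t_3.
v_1 = 248
s_2 = 312
t_2 = 152
s_3 = 296
t_3 = 296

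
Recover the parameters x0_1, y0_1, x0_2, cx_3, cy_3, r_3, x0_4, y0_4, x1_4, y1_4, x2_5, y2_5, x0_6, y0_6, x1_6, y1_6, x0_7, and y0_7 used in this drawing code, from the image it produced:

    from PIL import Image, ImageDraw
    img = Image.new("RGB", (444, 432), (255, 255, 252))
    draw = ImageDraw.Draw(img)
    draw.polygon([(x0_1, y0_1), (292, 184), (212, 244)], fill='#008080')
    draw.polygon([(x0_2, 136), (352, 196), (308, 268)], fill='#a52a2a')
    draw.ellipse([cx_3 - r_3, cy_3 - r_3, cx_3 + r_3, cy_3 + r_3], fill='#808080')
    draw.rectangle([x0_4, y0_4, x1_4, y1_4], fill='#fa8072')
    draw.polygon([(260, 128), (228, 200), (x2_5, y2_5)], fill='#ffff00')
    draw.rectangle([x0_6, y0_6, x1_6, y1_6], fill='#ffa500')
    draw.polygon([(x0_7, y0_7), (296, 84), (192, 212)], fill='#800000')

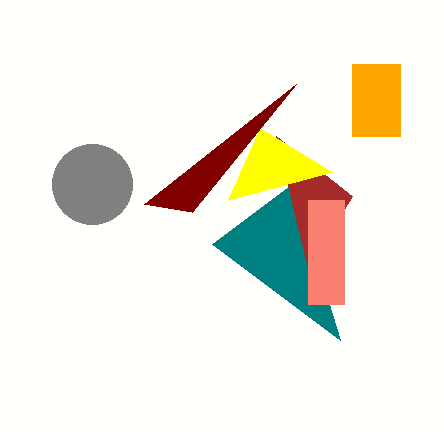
x0_1 = 340; y0_1 = 340; x0_2 = 276; cx_3 = 92; cy_3 = 184; r_3 = 40; x0_4 = 308; y0_4 = 200; x1_4 = 344; y1_4 = 304; x2_5 = 332; y2_5 = 172; x0_6 = 352; y0_6 = 64; x1_6 = 400; y1_6 = 136; x0_7 = 144; y0_7 = 204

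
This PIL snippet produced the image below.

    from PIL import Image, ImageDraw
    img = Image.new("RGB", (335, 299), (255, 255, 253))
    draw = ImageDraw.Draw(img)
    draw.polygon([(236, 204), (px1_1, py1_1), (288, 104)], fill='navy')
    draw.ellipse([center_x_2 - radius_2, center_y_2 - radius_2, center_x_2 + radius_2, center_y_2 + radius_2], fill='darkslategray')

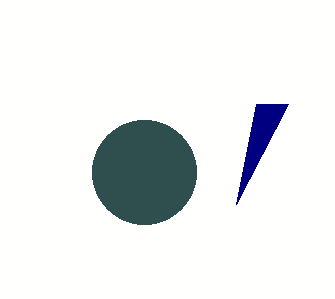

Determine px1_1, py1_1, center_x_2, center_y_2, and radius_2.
px1_1 = 256; py1_1 = 104; center_x_2 = 144; center_y_2 = 172; radius_2 = 52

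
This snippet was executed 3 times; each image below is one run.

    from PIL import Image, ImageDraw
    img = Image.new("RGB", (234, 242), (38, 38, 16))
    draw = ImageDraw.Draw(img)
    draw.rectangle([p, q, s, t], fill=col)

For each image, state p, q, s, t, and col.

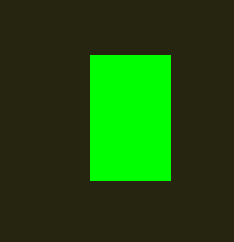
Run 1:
p = 90
q = 55
s = 170
t = 180
col = 'lime'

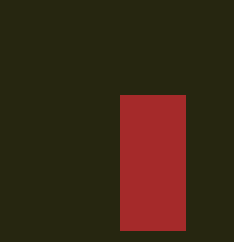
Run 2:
p = 120, q = 95, s = 185, t = 230, col = 'brown'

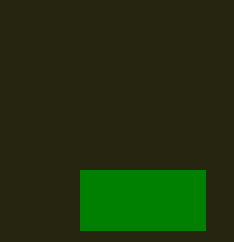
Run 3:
p = 80; q = 170; s = 205; t = 230; col = 'green'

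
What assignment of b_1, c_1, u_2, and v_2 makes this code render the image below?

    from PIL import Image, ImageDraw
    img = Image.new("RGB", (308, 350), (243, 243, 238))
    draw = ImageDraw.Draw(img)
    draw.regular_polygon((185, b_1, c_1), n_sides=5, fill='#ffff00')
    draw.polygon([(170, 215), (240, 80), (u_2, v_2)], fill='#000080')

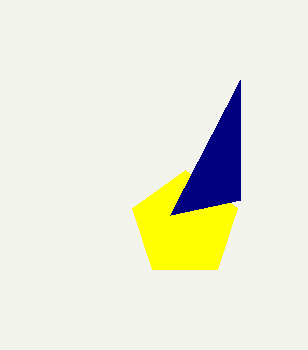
b_1 = 225; c_1 = 55; u_2 = 240; v_2 = 200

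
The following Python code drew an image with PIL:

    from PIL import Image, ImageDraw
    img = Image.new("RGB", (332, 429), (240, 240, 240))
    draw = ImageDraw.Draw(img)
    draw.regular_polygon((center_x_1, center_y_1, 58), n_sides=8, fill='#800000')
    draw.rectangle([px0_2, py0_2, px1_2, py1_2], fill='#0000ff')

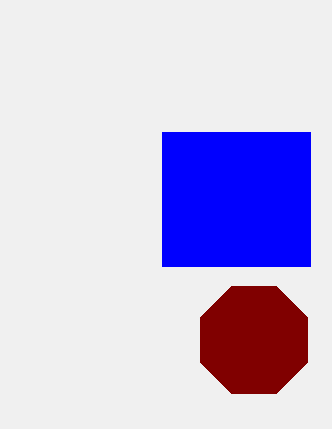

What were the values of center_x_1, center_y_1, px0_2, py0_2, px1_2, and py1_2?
center_x_1 = 254, center_y_1 = 340, px0_2 = 162, py0_2 = 132, px1_2 = 310, py1_2 = 266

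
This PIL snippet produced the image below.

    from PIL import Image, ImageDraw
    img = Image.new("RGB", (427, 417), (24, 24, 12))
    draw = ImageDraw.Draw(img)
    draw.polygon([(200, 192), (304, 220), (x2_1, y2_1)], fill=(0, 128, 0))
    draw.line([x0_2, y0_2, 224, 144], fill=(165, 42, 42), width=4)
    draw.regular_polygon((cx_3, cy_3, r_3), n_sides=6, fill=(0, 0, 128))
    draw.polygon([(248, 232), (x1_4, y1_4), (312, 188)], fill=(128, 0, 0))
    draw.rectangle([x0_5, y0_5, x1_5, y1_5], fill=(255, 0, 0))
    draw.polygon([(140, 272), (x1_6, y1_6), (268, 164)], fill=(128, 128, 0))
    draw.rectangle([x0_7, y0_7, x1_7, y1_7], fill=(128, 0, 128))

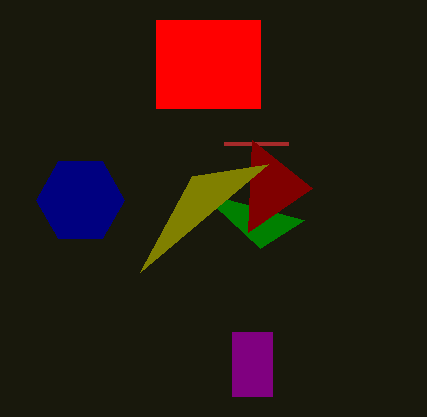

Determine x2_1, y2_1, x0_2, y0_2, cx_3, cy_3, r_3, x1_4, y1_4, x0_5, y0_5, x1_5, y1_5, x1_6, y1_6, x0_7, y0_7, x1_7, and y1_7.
x2_1 = 260, y2_1 = 248, x0_2 = 288, y0_2 = 144, cx_3 = 80, cy_3 = 200, r_3 = 44, x1_4 = 252, y1_4 = 140, x0_5 = 156, y0_5 = 20, x1_5 = 260, y1_5 = 108, x1_6 = 192, y1_6 = 176, x0_7 = 232, y0_7 = 332, x1_7 = 272, y1_7 = 396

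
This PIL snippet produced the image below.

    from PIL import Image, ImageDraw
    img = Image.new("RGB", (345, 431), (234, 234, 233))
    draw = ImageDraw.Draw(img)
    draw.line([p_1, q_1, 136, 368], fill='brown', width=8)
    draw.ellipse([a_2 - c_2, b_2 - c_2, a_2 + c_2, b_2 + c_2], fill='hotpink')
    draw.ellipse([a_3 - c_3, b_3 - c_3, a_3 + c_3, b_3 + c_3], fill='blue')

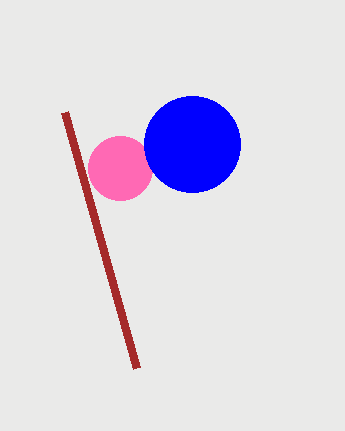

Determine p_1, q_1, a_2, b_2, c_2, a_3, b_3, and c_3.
p_1 = 64, q_1 = 112, a_2 = 120, b_2 = 168, c_2 = 32, a_3 = 192, b_3 = 144, c_3 = 48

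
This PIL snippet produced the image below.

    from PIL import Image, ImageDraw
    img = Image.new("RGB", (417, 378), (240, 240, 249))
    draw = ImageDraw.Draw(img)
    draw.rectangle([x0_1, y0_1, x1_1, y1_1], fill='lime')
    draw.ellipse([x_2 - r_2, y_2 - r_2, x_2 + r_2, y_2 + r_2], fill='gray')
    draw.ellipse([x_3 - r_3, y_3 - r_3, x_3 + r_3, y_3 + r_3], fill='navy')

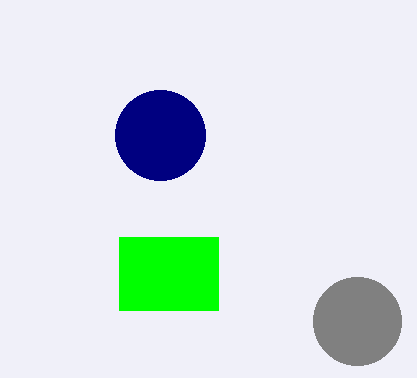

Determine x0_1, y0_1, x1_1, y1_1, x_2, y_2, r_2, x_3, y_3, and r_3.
x0_1 = 119, y0_1 = 237, x1_1 = 218, y1_1 = 310, x_2 = 357, y_2 = 321, r_2 = 44, x_3 = 160, y_3 = 135, r_3 = 45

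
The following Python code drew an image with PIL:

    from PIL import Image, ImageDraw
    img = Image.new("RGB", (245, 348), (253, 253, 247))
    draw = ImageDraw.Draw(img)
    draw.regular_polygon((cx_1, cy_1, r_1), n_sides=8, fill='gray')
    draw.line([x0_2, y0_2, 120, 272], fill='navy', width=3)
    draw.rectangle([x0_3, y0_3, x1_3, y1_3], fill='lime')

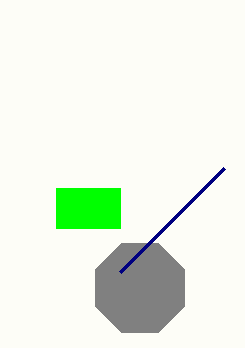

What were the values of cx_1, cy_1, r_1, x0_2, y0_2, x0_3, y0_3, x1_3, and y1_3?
cx_1 = 140, cy_1 = 288, r_1 = 48, x0_2 = 224, y0_2 = 168, x0_3 = 56, y0_3 = 188, x1_3 = 120, y1_3 = 228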